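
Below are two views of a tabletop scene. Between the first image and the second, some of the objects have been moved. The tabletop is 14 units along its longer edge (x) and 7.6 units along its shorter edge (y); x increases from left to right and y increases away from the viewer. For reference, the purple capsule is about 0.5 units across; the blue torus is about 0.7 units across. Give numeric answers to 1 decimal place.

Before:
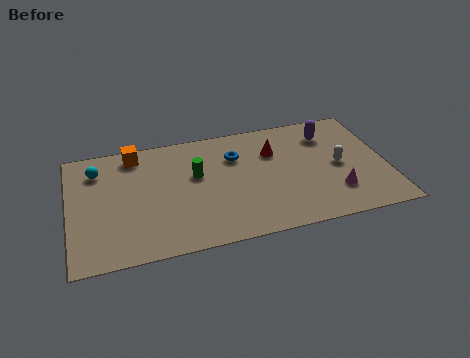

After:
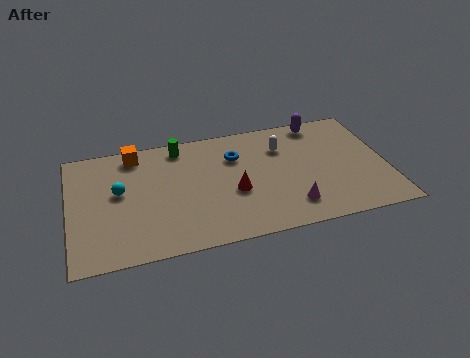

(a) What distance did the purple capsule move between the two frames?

0.9

The purple capsule moved from about (11.6, 5.9) to (11.3, 6.8), a distance of √(0.3² + 0.9²) ≈ 0.9.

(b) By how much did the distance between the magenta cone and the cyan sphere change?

-3.1

The distance was about 11.0 in the first image and 7.9 in the second, so they moved 3.1 units closer together.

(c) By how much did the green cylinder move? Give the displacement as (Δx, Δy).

(-0.6, 2.0)

The green cylinder was at about (5.6, 4.6) and moved to about (5.0, 6.6).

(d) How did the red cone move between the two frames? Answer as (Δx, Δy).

(-1.9, -2.2)

From the two frames, the red cone sits at roughly (9.1, 5.3) before and (7.2, 3.1) after.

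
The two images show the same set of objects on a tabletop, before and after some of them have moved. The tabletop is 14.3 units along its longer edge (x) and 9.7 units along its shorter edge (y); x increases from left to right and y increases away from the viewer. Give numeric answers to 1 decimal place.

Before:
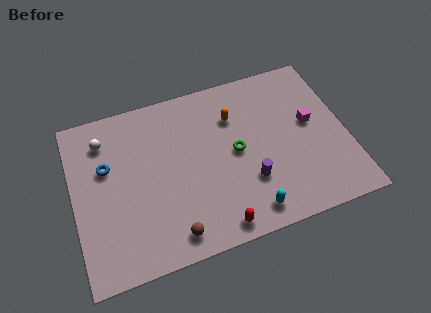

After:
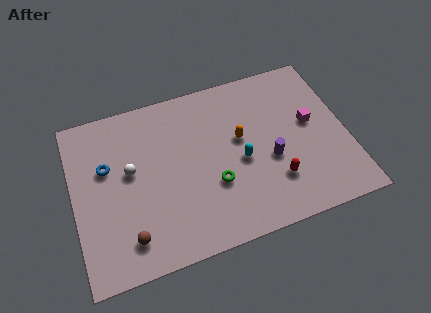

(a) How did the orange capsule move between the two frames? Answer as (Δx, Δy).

(0.2, -1.4)

The orange capsule started near (8.6, 7.0) and ended near (8.8, 5.6).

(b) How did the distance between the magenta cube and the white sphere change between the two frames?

-1.4

They were about 10.9 units apart before and 9.5 after — 1.4 units closer together.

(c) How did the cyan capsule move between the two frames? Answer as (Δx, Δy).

(-0.1, 3.0)

From the two frames, the cyan capsule sits at roughly (8.8, 1.3) before and (8.7, 4.3) after.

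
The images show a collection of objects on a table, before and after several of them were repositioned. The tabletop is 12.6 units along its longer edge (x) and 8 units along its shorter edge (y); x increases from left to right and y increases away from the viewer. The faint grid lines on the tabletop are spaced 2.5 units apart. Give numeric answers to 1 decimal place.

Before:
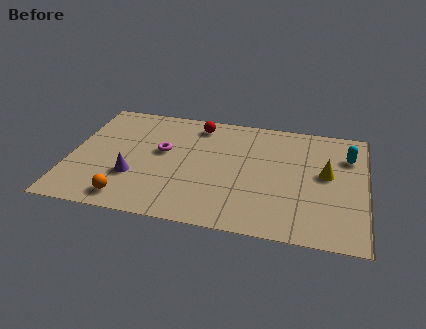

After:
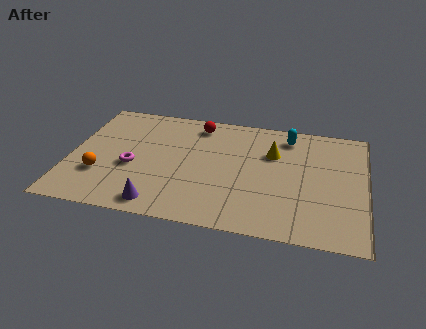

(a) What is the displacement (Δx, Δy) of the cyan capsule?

(-2.6, 0.9)

From the two frames, the cyan capsule sits at roughly (11.8, 5.8) before and (9.2, 6.7) after.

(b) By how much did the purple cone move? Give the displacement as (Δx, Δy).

(1.2, -1.6)

The purple cone started near (2.8, 2.6) and ended near (4.0, 1.0).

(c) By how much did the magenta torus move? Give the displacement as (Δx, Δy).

(-1.2, -1.3)

The magenta torus was at about (3.9, 4.6) and moved to about (2.7, 3.3).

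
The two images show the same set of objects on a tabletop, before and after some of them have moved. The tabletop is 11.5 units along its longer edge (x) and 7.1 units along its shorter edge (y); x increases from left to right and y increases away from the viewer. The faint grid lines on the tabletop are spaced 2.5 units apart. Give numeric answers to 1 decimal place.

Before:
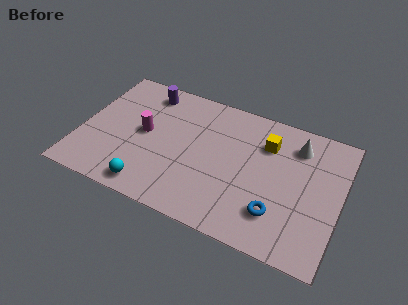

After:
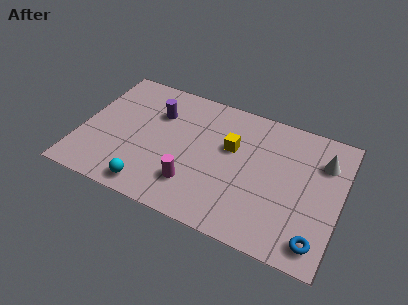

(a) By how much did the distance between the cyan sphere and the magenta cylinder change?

-0.9

The distance was about 2.9 in the first image and 2.0 in the second, so they moved 0.9 units closer together.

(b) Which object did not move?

the cyan sphere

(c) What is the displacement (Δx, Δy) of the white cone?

(1.2, -0.4)

The white cone was at about (9.4, 5.6) and moved to about (10.6, 5.2).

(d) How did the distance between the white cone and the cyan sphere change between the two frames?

+0.8

The distance was about 7.6 in the first image and 8.4 in the second, so they moved 0.8 units further apart.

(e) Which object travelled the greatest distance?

the magenta cylinder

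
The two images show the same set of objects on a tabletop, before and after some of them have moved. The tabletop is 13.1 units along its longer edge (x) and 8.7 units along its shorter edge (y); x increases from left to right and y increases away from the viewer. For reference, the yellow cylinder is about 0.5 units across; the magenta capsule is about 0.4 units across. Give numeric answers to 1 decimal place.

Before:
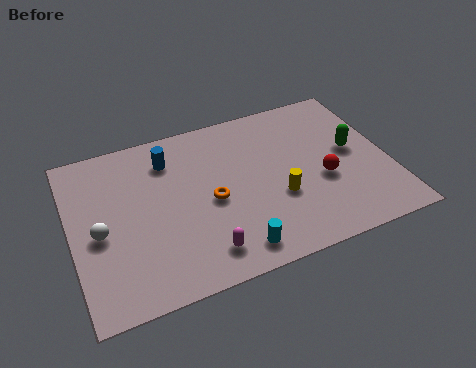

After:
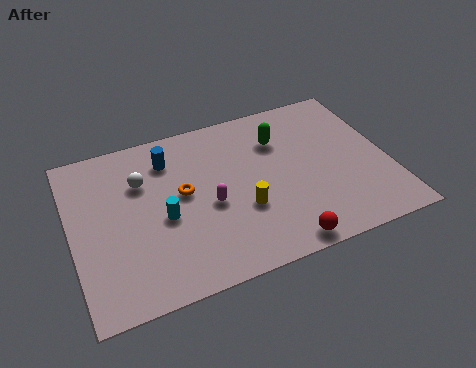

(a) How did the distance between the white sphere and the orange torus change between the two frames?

-2.6

They were about 4.6 units apart before and 2.0 after — 2.6 units closer together.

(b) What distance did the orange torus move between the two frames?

1.4

The orange torus moved from about (5.7, 4.0) to (4.6, 4.8), a distance of √(1.1² + 0.8²) ≈ 1.4.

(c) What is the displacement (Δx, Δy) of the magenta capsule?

(0.5, 2.3)

The magenta capsule was at about (5.1, 1.5) and moved to about (5.6, 3.8).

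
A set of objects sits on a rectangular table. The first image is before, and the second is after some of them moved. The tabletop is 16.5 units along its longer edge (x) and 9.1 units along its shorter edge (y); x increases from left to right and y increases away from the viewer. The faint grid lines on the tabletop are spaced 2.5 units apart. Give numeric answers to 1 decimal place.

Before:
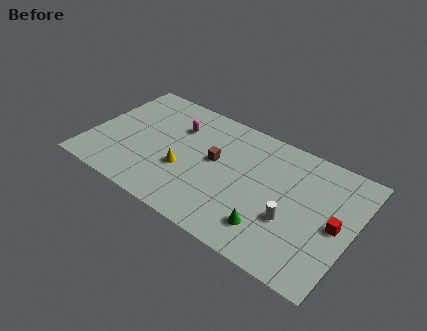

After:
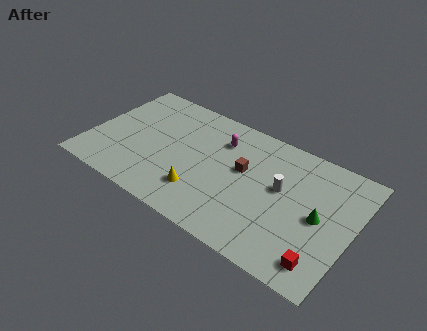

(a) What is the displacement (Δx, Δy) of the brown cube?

(1.8, 0.2)

From the two frames, the brown cube sits at roughly (7.8, 5.1) before and (9.6, 5.3) after.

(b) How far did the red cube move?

2.9

The red cube was near (15.5, 4.4) before and (15.1, 1.5) after, so it travelled √(0.4² + 2.9²) ≈ 2.9 units.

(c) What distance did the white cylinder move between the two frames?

2.1

The white cylinder moved from about (12.9, 3.3) to (12.0, 5.2), a distance of √(0.9² + 1.9²) ≈ 2.1.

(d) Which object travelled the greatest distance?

the green cone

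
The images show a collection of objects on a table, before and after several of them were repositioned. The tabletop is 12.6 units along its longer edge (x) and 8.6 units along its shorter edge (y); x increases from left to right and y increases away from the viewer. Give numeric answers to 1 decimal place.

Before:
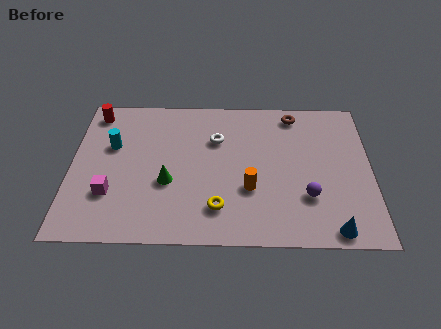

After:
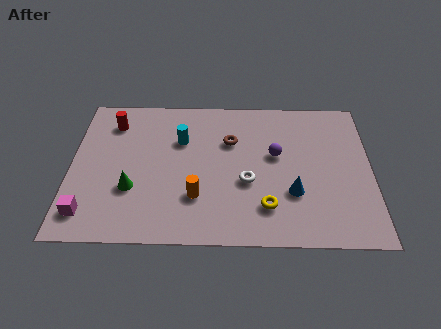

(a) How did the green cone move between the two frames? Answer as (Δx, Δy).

(-1.5, -0.4)

The green cone started near (4.1, 3.3) and ended near (2.6, 2.9).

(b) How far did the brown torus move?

3.2

From (9.4, 7.5) to (6.7, 5.8), the brown torus covered √(2.7² + 1.7²) ≈ 3.2 units.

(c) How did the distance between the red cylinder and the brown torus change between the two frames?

-3.4

Before: roughly 8.5 units apart; after: 5.1. That's 3.4 units closer together.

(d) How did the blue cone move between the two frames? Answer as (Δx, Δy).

(-1.6, 2.0)

The blue cone started near (10.9, 0.8) and ended near (9.3, 2.8).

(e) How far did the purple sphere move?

2.7

The purple sphere was near (9.9, 2.6) before and (8.6, 5.0) after, so it travelled √(1.3² + 2.4²) ≈ 2.7 units.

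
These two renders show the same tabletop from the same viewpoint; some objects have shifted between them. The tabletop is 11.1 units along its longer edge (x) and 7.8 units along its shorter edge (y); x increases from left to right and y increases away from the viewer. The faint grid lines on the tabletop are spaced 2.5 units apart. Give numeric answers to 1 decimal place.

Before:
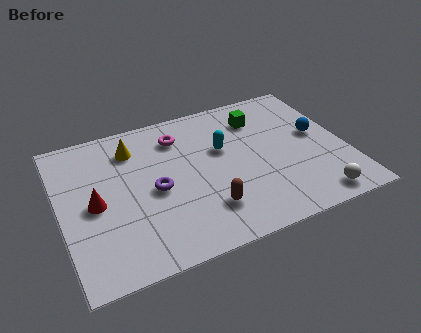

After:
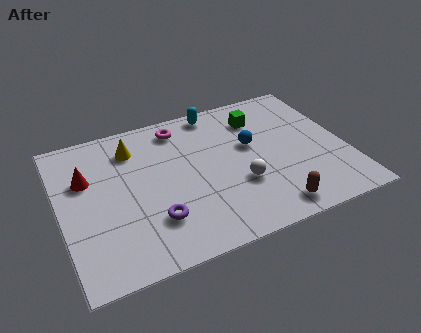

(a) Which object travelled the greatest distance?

the white sphere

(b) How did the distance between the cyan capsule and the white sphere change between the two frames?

-0.7

Before: roughly 5.0 units apart; after: 4.3. That's 0.7 units closer together.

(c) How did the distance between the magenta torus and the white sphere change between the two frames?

-2.7

They were about 7.0 units apart before and 4.3 after — 2.7 units closer together.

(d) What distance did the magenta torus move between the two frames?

0.5

The magenta torus was near (4.8, 6.1) before and (4.9, 6.6) after, so it travelled √(0.1² + 0.5²) ≈ 0.5 units.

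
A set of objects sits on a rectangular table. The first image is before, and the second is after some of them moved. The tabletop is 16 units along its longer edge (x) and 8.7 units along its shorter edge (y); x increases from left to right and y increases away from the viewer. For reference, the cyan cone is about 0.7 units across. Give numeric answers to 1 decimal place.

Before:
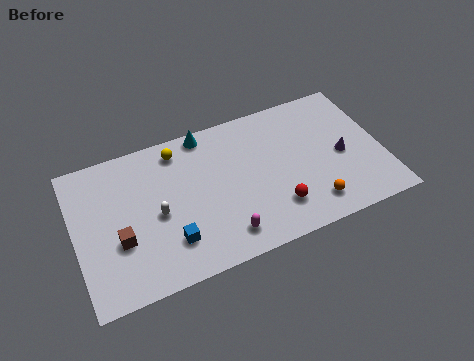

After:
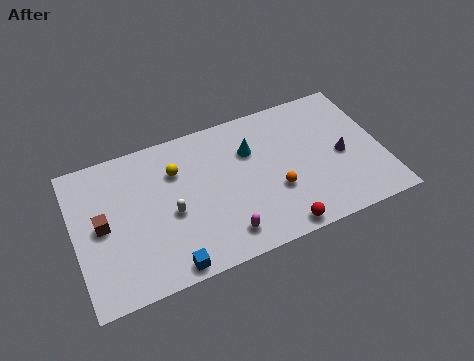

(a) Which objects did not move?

the magenta capsule and the purple cone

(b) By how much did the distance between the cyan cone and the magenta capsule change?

-1.5

They were about 6.4 units apart before and 4.9 after — 1.5 units closer together.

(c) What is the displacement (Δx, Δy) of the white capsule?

(0.7, -0.2)

From the two frames, the white capsule sits at roughly (4.2, 4.0) before and (4.9, 3.8) after.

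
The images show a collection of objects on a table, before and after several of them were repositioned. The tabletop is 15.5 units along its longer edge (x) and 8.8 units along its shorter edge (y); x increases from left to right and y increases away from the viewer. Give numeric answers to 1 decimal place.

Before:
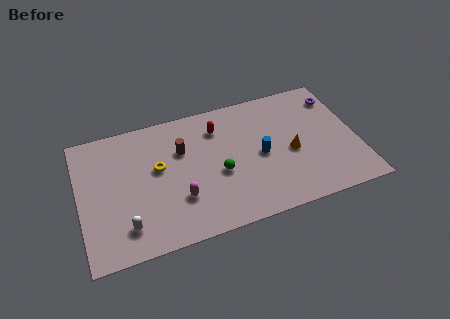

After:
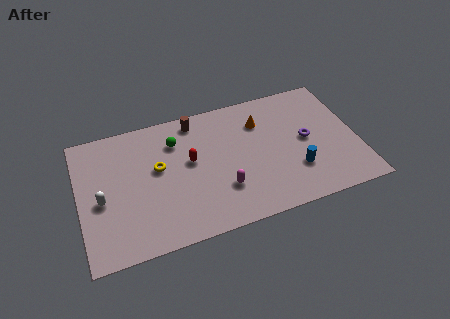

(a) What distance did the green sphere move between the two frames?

3.6

The green sphere was near (7.7, 3.7) before and (5.5, 6.6) after, so it travelled √(2.2² + 2.9²) ≈ 3.6 units.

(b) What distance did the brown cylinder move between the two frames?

2.0

The brown cylinder moved from about (5.8, 5.9) to (6.7, 7.7), a distance of √(0.9² + 1.8²) ≈ 2.0.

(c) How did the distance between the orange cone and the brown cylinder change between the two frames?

-2.5

They were about 6.3 units apart before and 3.8 after — 2.5 units closer together.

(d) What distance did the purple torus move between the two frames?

3.2

From (14.7, 7.0) to (12.7, 4.5), the purple torus covered √(2.0² + 2.5²) ≈ 3.2 units.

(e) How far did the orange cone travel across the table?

3.0

The orange cone was near (11.8, 3.9) before and (10.3, 6.5) after, so it travelled √(1.5² + 2.6²) ≈ 3.0 units.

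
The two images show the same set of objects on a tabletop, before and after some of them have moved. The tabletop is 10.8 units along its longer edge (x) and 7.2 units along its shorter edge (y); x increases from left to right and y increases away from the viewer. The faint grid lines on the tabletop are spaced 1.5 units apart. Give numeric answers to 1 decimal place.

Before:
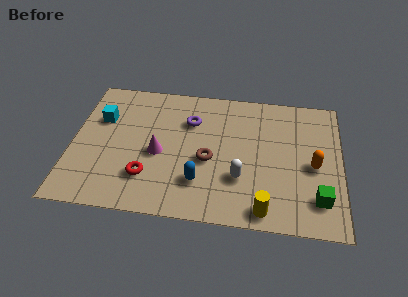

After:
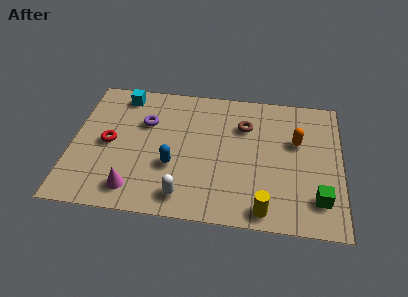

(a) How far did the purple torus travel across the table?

1.8

The purple torus moved from about (4.7, 5.1) to (2.9, 4.8), a distance of √(1.8² + 0.3²) ≈ 1.8.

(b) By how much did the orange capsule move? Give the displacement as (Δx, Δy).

(-0.7, 1.2)

From the two frames, the orange capsule sits at roughly (9.7, 3.3) before and (9.0, 4.5) after.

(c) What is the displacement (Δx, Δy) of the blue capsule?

(-1.1, 0.7)

The blue capsule started near (5.2, 1.9) and ended near (4.1, 2.6).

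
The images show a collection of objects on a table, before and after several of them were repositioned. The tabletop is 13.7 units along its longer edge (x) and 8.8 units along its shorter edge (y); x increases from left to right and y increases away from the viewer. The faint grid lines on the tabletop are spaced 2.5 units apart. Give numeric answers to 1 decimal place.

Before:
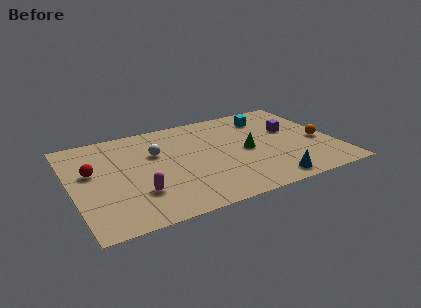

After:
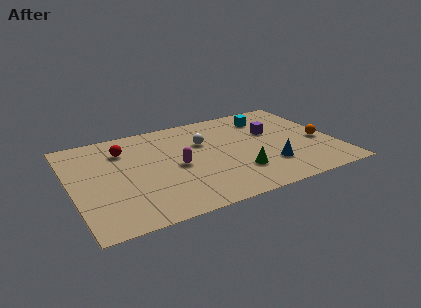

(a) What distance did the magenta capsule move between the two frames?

2.7

The magenta capsule was near (3.2, 2.5) before and (5.4, 4.1) after, so it travelled √(2.2² + 1.6²) ≈ 2.7 units.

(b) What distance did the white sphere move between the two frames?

2.5

The white sphere was near (4.5, 5.7) before and (7.0, 5.8) after, so it travelled √(2.5² + 0.1²) ≈ 2.5 units.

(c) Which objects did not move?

the orange sphere and the cyan cube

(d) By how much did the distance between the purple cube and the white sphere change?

-3.5

The distance was about 7.1 in the first image and 3.6 in the second, so they moved 3.5 units closer together.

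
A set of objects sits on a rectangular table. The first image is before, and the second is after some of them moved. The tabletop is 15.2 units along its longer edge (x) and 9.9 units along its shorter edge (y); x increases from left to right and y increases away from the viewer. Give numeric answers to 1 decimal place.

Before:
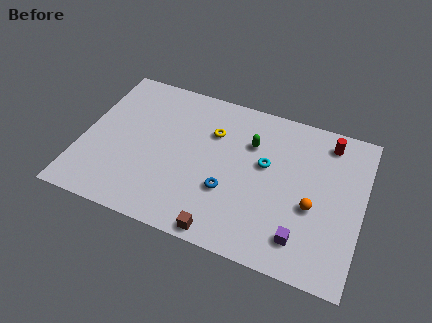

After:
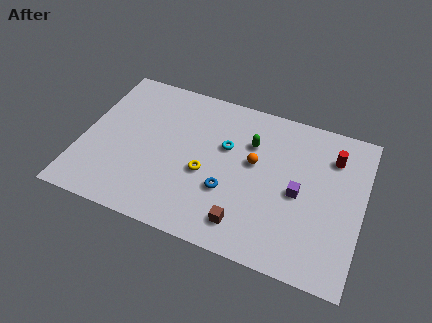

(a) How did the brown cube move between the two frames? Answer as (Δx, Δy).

(1.1, 0.9)

The brown cube was at about (8.1, 0.8) and moved to about (9.2, 1.7).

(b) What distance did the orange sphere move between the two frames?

3.7

The orange sphere was near (12.6, 4.0) before and (9.3, 5.7) after, so it travelled √(3.3² + 1.7²) ≈ 3.7 units.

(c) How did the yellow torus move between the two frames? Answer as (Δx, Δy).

(-0.1, -2.8)

The yellow torus started near (6.9, 6.9) and ended near (6.8, 4.1).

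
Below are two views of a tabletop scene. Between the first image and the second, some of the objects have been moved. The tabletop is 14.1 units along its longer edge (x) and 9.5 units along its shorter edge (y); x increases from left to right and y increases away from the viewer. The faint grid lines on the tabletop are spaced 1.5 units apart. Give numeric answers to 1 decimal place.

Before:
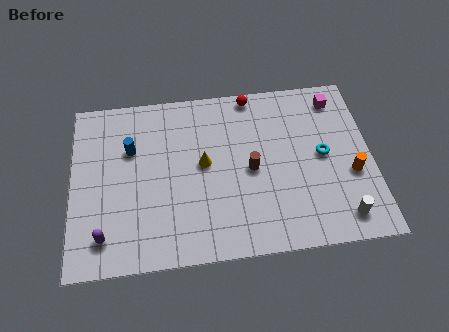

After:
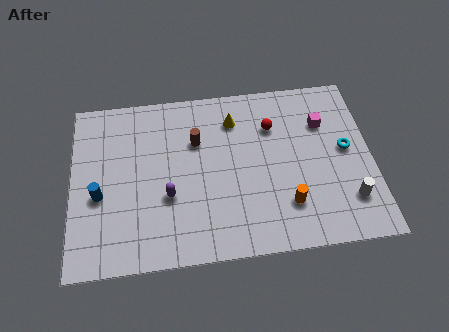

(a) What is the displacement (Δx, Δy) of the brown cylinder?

(-2.5, 1.9)

The brown cylinder was at about (8.4, 4.5) and moved to about (5.9, 6.4).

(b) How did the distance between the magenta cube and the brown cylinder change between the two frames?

+0.5

They were about 5.5 units apart before and 6.0 after — 0.5 units further apart.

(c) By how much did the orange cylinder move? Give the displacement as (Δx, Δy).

(-3.1, -1.3)

The orange cylinder started near (13.1, 3.7) and ended near (10.0, 2.4).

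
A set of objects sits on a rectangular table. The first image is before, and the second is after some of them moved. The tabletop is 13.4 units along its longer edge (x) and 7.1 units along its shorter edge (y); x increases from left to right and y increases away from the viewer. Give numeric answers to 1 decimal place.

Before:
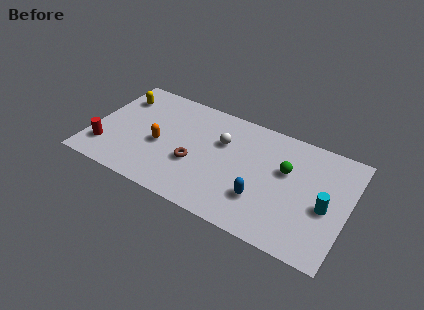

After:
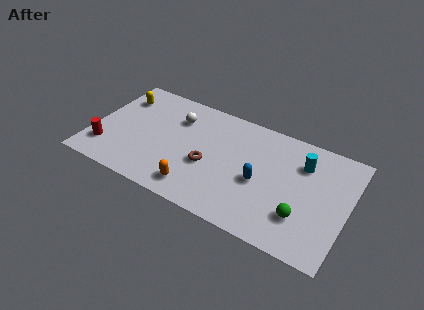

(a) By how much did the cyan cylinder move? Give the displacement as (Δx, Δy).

(-1.4, 2.1)

The cyan cylinder was at about (12.3, 3.1) and moved to about (10.9, 5.2).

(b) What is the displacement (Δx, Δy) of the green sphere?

(1.1, -2.4)

The green sphere was at about (10.1, 4.4) and moved to about (11.2, 2.0).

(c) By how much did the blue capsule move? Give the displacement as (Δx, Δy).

(-0.2, 1.0)

The blue capsule was at about (9.1, 2.1) and moved to about (8.9, 3.1).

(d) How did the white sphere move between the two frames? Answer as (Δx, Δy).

(-2.5, 0.5)

The white sphere was at about (6.7, 4.7) and moved to about (4.2, 5.2).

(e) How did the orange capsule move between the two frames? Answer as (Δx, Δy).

(2.2, -1.9)

From the two frames, the orange capsule sits at roughly (3.6, 3.1) before and (5.8, 1.2) after.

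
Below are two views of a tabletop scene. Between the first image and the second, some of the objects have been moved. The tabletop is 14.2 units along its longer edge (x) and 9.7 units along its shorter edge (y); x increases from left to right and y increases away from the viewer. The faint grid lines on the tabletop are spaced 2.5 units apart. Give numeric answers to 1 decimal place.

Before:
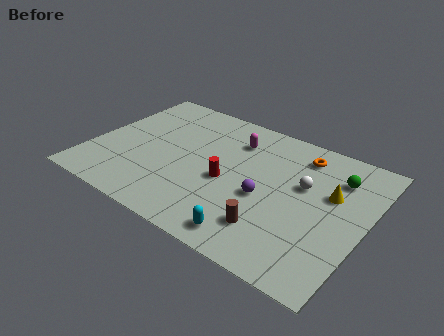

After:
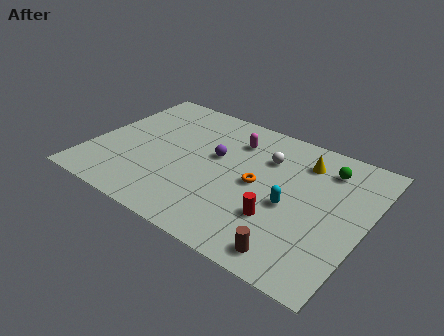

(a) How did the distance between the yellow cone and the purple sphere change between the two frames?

+1.1

They were about 3.6 units apart before and 4.7 after — 1.1 units further apart.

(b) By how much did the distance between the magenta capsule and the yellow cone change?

-1.9

The distance was about 5.5 in the first image and 3.6 in the second, so they moved 1.9 units closer together.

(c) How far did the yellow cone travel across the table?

2.3

From (12.3, 6.0) to (10.6, 7.6), the yellow cone covered √(1.7² + 1.6²) ≈ 2.3 units.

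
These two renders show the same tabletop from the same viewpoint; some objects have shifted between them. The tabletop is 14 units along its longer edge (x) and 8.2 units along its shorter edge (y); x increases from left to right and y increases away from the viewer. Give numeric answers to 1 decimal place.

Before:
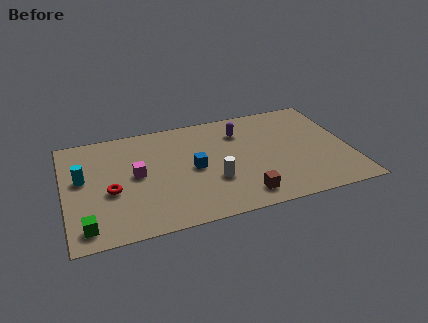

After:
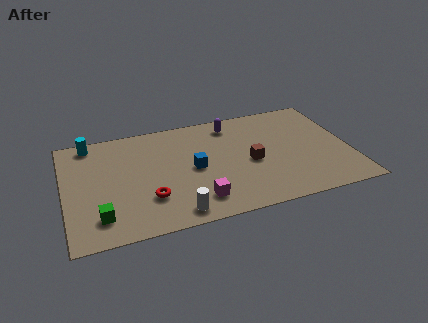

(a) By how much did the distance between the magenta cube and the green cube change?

+0.7

Before: roughly 4.0 units apart; after: 4.7. That's 0.7 units further apart.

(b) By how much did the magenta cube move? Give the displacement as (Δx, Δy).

(2.8, -2.7)

The magenta cube was at about (3.5, 4.3) and moved to about (6.3, 1.6).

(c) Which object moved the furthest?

the magenta cube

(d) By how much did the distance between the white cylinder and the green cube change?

-2.8

Before: roughly 6.5 units apart; after: 3.7. That's 2.8 units closer together.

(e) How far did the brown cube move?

2.5

From (8.5, 1.3) to (9.1, 3.7), the brown cube covered √(0.6² + 2.4²) ≈ 2.5 units.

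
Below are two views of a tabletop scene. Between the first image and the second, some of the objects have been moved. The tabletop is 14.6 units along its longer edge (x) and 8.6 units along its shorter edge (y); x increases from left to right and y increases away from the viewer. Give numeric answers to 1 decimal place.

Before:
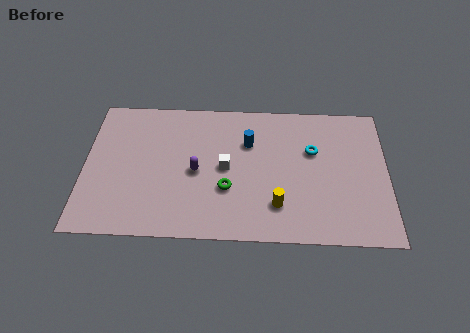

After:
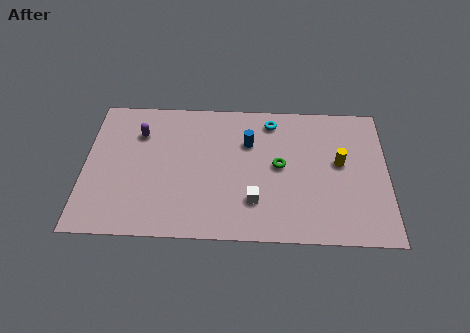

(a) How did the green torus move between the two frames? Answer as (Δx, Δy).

(2.5, 1.5)

The green torus started near (6.9, 3.0) and ended near (9.4, 4.5).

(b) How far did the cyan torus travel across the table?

2.7

From (11.0, 5.5) to (9.0, 7.3), the cyan torus covered √(2.0² + 1.8²) ≈ 2.7 units.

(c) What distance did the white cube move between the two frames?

2.4

The white cube moved from about (6.8, 4.3) to (8.2, 2.3), a distance of √(1.4² + 2.0²) ≈ 2.4.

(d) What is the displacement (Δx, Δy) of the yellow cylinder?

(3.0, 2.7)

The yellow cylinder was at about (9.3, 2.1) and moved to about (12.3, 4.8).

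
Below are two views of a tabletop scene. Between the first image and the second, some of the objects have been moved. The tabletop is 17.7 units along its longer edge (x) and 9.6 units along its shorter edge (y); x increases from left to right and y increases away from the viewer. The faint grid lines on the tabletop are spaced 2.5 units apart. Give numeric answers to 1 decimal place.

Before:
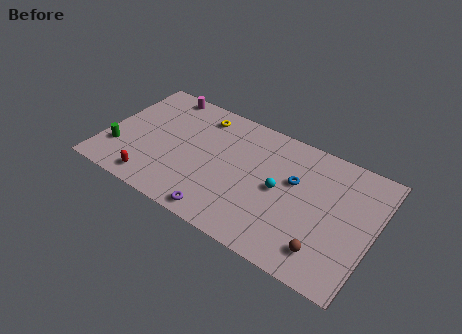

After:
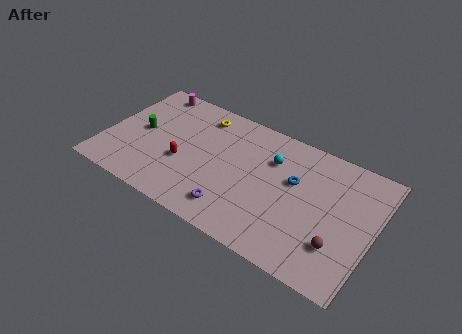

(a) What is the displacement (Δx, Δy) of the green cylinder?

(1.1, 2.2)

The green cylinder was at about (1.1, 2.7) and moved to about (2.2, 4.9).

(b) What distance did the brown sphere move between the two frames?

1.1

The brown sphere was near (15.0, 1.9) before and (15.7, 2.7) after, so it travelled √(0.7² + 0.8²) ≈ 1.1 units.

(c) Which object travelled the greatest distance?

the red capsule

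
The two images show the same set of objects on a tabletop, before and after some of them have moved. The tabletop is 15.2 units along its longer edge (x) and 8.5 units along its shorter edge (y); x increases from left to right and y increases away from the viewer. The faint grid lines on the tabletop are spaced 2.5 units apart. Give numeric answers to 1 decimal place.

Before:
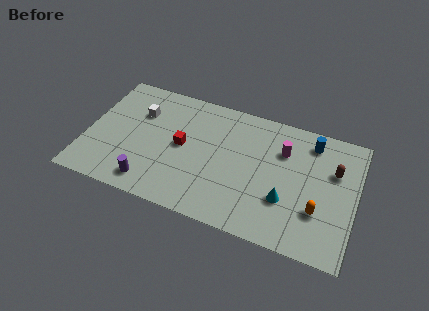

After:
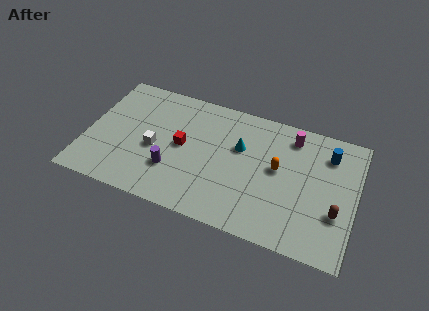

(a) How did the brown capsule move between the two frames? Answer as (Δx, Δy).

(0.3, -2.7)

From the two frames, the brown capsule sits at roughly (13.9, 5.6) before and (14.2, 2.9) after.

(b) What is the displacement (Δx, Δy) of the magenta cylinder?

(0.4, 1.1)

The magenta cylinder was at about (11.0, 6.0) and moved to about (11.4, 7.1).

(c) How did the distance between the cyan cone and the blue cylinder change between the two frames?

+0.6

They were about 4.4 units apart before and 5.0 after — 0.6 units further apart.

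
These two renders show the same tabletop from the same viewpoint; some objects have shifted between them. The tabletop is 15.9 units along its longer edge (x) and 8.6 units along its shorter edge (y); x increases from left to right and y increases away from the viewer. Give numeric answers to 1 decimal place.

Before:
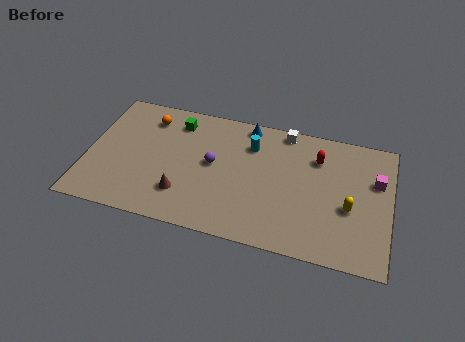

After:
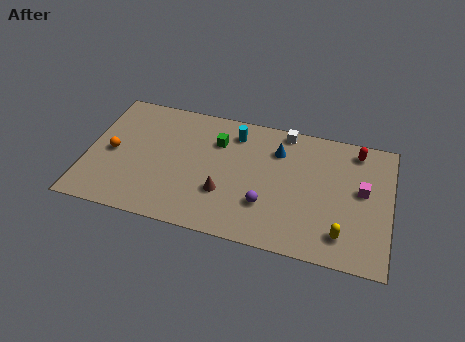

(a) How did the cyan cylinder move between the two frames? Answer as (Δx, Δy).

(-0.9, 0.6)

The cyan cylinder started near (8.5, 6.4) and ended near (7.6, 7.0).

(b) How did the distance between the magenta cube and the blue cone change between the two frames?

-2.4

They were about 7.2 units apart before and 4.8 after — 2.4 units closer together.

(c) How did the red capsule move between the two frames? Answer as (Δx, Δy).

(2.0, 1.0)

The red capsule was at about (12.0, 6.4) and moved to about (14.0, 7.4).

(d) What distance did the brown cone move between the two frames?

2.2

The brown cone was near (5.2, 2.2) before and (7.3, 2.8) after, so it travelled √(2.1² + 0.6²) ≈ 2.2 units.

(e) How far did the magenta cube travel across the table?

1.1

The magenta cube was near (15.1, 5.6) before and (14.4, 4.8) after, so it travelled √(0.7² + 0.8²) ≈ 1.1 units.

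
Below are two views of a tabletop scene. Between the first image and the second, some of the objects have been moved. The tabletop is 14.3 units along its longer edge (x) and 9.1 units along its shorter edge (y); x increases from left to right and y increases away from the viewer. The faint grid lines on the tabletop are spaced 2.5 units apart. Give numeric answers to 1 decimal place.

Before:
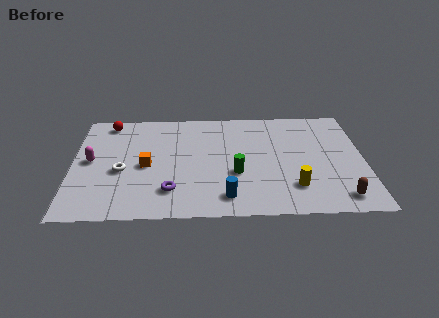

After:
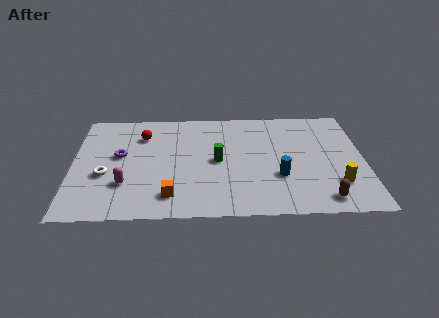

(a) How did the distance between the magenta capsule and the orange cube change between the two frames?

-0.3

Before: roughly 2.7 units apart; after: 2.4. That's 0.3 units closer together.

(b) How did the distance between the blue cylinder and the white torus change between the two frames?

+2.9

The distance was about 5.6 in the first image and 8.5 in the second, so they moved 2.9 units further apart.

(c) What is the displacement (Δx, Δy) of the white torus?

(-0.8, -0.3)

From the two frames, the white torus sits at roughly (2.4, 3.8) before and (1.6, 3.5) after.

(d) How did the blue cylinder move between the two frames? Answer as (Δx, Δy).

(2.6, 1.6)

The blue cylinder was at about (7.5, 1.5) and moved to about (10.1, 3.1).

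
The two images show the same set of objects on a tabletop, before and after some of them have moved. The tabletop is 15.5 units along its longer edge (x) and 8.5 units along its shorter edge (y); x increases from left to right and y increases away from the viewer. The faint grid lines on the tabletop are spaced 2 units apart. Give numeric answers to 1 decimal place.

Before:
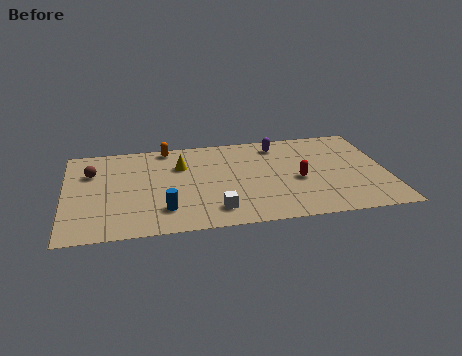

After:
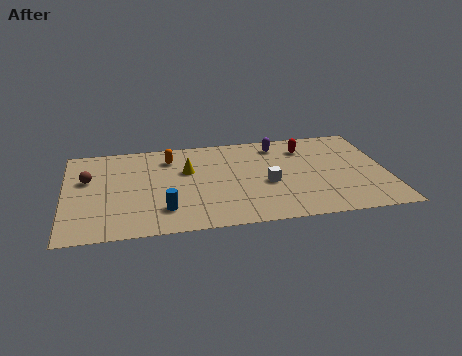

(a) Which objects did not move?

the blue cylinder and the purple capsule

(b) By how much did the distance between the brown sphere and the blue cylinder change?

-0.3

Before: roughly 5.2 units apart; after: 4.9. That's 0.3 units closer together.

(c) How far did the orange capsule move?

1.0

The orange capsule was near (5.0, 7.7) before and (5.1, 6.7) after, so it travelled √(0.1² + 1.0²) ≈ 1.0 units.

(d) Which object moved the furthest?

the white cube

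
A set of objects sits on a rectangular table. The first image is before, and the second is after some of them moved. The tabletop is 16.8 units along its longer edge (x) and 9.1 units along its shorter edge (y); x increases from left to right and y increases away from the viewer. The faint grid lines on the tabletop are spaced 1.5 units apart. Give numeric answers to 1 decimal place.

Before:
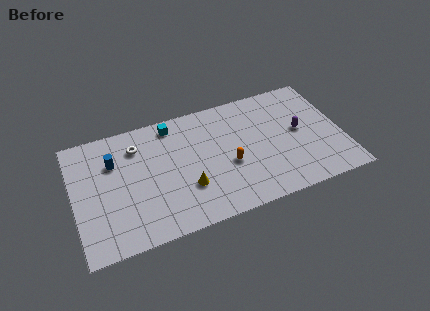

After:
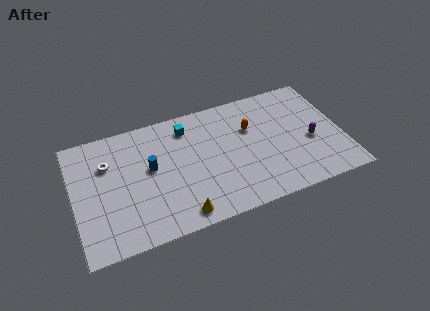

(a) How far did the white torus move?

2.0

The white torus was near (4.1, 7.0) before and (2.2, 6.3) after, so it travelled √(1.9² + 0.7²) ≈ 2.0 units.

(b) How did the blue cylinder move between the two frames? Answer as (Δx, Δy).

(2.2, -1.2)

The blue cylinder started near (2.6, 6.3) and ended near (4.8, 5.1).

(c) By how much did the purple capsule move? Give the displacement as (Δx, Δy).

(0.6, -1.0)

The purple capsule started near (14.2, 4.8) and ended near (14.8, 3.8).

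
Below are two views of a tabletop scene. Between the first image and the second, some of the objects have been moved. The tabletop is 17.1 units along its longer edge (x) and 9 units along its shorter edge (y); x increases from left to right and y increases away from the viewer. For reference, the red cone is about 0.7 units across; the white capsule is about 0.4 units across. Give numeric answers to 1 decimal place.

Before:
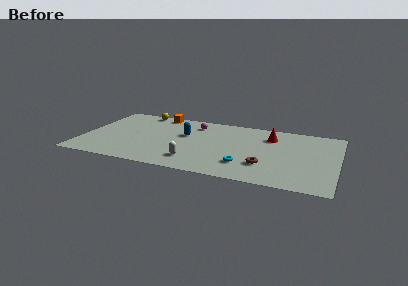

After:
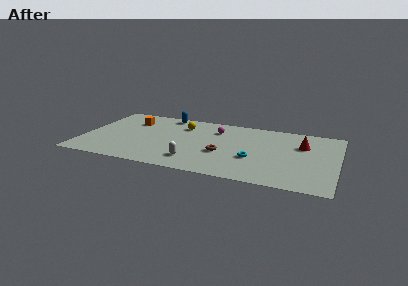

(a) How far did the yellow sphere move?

3.4

The yellow sphere moved from about (3.4, 8.2) to (6.5, 6.8), a distance of √(3.1² + 1.4²) ≈ 3.4.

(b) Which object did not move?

the white capsule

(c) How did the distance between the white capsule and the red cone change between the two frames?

+1.3

They were about 6.9 units apart before and 8.2 after — 1.3 units further apart.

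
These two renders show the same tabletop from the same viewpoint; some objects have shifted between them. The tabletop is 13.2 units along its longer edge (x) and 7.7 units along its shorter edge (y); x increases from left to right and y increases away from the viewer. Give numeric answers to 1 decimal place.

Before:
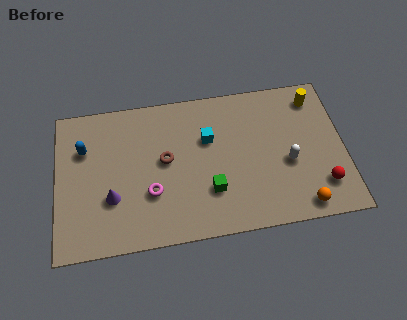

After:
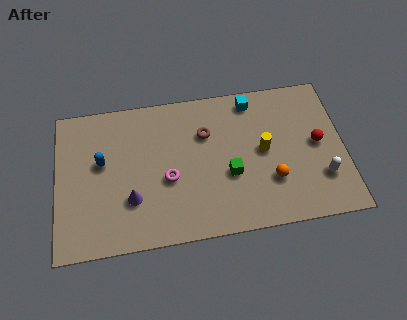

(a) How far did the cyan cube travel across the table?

2.7

From (7.0, 5.0) to (9.1, 6.7), the cyan cube covered √(2.1² + 1.7²) ≈ 2.7 units.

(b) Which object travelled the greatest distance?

the yellow cylinder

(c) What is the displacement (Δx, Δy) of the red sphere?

(-0.1, 2.2)

The red sphere started near (12.1, 1.8) and ended near (12.0, 4.0).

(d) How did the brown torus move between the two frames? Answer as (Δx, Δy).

(1.9, 1.1)

The brown torus was at about (5.0, 4.2) and moved to about (6.9, 5.3).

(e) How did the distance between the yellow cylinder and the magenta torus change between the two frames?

-4.1

The distance was about 8.6 in the first image and 4.5 in the second, so they moved 4.1 units closer together.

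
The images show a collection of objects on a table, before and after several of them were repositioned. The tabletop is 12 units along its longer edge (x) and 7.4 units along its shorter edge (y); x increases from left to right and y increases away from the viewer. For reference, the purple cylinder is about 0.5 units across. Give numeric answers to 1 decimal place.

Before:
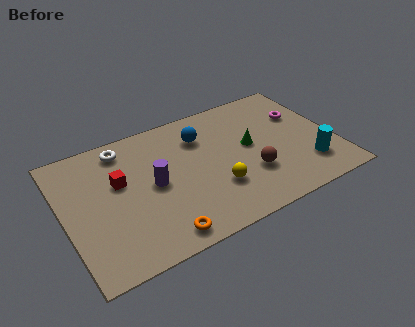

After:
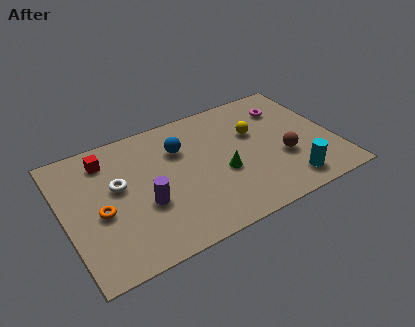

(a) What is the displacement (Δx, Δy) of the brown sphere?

(1.5, 0.3)

The brown sphere started near (8.1, 2.4) and ended near (9.6, 2.7).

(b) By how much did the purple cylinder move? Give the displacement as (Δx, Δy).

(-0.5, -0.9)

The purple cylinder was at about (3.9, 3.7) and moved to about (3.4, 2.8).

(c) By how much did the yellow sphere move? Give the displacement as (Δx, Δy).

(2.1, 2.4)

From the two frames, the yellow sphere sits at roughly (6.5, 2.3) before and (8.6, 4.7) after.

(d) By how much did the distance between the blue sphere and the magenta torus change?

+0.4

Before: roughly 4.5 units apart; after: 4.9. That's 0.4 units further apart.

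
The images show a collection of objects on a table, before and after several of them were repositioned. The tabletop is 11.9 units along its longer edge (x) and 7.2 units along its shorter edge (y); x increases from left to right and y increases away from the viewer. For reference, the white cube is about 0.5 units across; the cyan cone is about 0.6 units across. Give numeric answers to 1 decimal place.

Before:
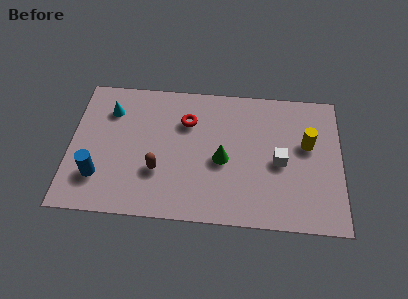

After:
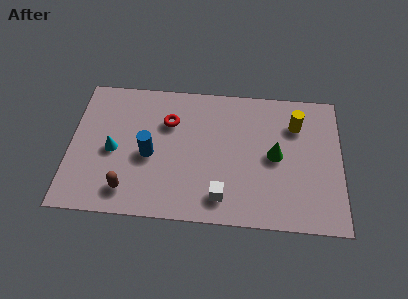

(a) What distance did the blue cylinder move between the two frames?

2.6

The blue cylinder was near (1.3, 1.9) before and (3.5, 3.2) after, so it travelled √(2.2² + 1.3²) ≈ 2.6 units.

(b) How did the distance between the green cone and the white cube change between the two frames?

+0.8

Before: roughly 2.5 units apart; after: 3.3. That's 0.8 units further apart.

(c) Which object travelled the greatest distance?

the white cube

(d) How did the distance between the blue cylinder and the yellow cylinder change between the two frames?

-2.7

The distance was about 9.4 in the first image and 6.7 in the second, so they moved 2.7 units closer together.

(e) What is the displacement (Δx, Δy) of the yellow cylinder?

(-0.5, 1.0)

The yellow cylinder started near (10.4, 4.3) and ended near (9.9, 5.3).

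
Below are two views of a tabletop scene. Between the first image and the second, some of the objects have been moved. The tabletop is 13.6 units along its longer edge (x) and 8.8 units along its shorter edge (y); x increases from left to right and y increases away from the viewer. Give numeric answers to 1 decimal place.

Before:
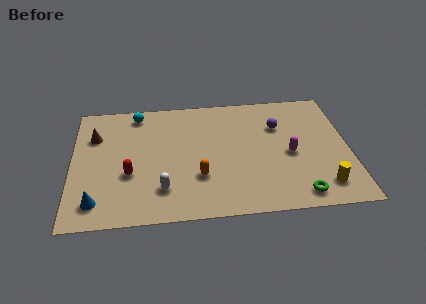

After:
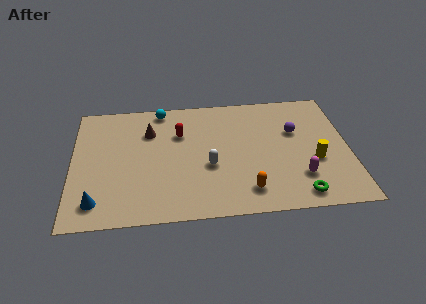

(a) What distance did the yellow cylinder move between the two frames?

1.8

From (12.2, 1.6) to (11.9, 3.4), the yellow cylinder covered √(0.3² + 1.8²) ≈ 1.8 units.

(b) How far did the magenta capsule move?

1.7

The magenta capsule was near (10.7, 4.0) before and (11.1, 2.3) after, so it travelled √(0.4² + 1.7²) ≈ 1.7 units.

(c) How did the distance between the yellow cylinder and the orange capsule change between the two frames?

-2.3

Before: roughly 6.1 units apart; after: 3.8. That's 2.3 units closer together.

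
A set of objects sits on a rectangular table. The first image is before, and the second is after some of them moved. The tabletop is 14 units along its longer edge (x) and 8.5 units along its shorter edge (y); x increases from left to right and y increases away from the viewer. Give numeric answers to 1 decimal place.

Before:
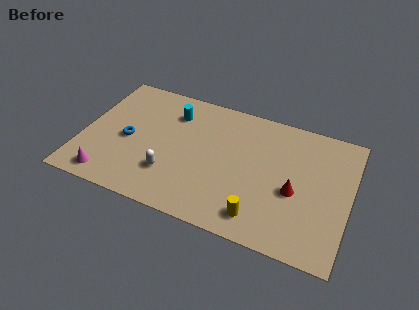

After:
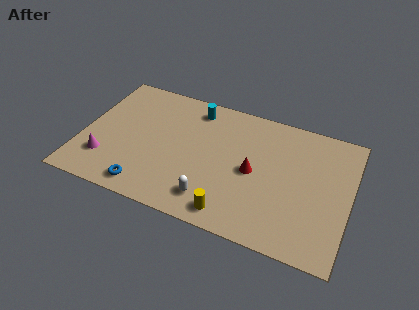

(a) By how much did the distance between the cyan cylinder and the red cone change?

-2.7

Before: roughly 7.3 units apart; after: 4.6. That's 2.7 units closer together.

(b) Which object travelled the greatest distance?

the blue torus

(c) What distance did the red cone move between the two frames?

2.3

The red cone moved from about (11.2, 3.6) to (9.0, 4.1), a distance of √(2.2² + 0.5²) ≈ 2.3.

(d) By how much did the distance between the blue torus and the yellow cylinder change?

-3.1

They were about 7.6 units apart before and 4.5 after — 3.1 units closer together.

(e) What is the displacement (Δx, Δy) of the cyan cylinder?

(1.1, 0.7)

The cyan cylinder was at about (4.5, 6.5) and moved to about (5.6, 7.2).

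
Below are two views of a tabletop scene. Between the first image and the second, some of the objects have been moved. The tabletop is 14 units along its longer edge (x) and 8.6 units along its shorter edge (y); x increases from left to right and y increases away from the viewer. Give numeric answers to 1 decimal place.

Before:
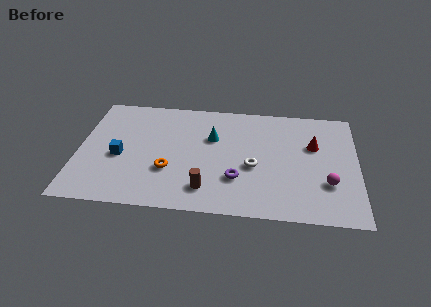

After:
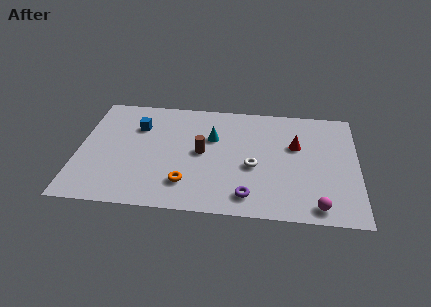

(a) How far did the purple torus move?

1.3

From (8.0, 2.6) to (8.6, 1.4), the purple torus covered √(0.6² + 1.2²) ≈ 1.3 units.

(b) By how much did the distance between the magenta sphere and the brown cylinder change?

+0.6

Before: roughly 6.1 units apart; after: 6.7. That's 0.6 units further apart.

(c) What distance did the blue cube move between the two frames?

2.5

From (2.1, 3.7) to (2.9, 6.1), the blue cube covered √(0.8² + 2.4²) ≈ 2.5 units.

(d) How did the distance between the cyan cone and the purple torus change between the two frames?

+1.3

Before: roughly 3.3 units apart; after: 4.6. That's 1.3 units further apart.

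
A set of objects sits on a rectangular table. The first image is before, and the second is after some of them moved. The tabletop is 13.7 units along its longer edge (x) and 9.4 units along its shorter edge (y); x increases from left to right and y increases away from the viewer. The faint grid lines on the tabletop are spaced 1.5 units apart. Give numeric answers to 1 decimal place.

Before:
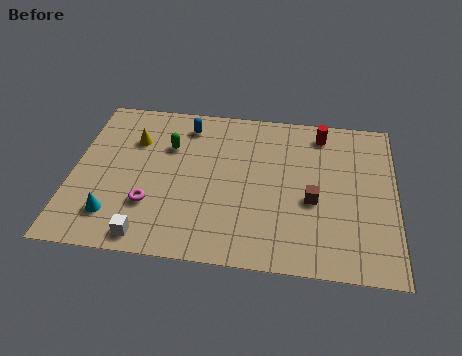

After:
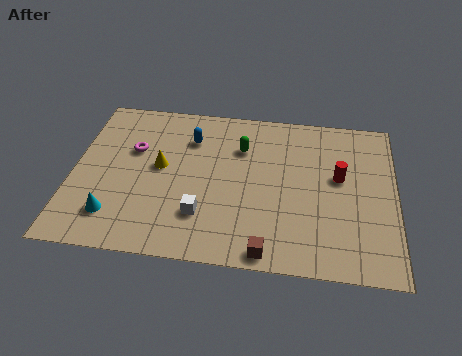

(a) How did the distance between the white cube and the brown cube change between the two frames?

-4.1

They were about 7.4 units apart before and 3.3 after — 4.1 units closer together.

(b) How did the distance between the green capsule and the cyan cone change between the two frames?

+2.1

They were about 4.9 units apart before and 7.0 after — 2.1 units further apart.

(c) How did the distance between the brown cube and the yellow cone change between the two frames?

-1.8

The distance was about 8.2 in the first image and 6.4 in the second, so they moved 1.8 units closer together.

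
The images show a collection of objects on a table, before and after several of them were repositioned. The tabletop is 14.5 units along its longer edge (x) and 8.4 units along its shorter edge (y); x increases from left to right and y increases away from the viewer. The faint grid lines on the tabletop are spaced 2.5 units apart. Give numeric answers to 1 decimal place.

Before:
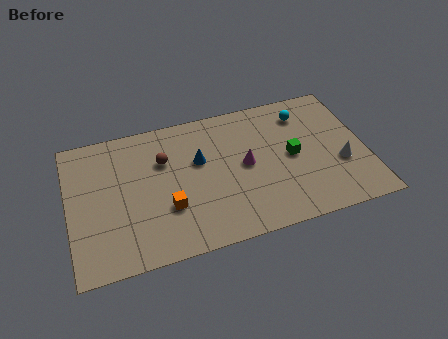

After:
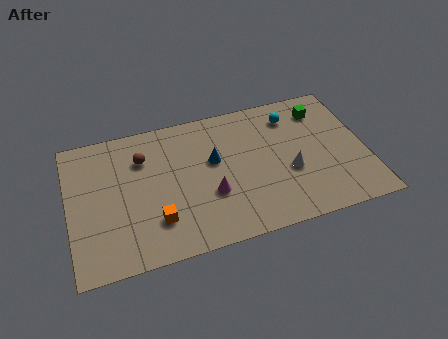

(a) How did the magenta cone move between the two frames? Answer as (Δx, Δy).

(-1.8, -1.3)

From the two frames, the magenta cone sits at roughly (8.6, 4.3) before and (6.8, 3.0) after.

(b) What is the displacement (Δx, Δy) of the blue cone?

(0.7, -0.2)

The blue cone was at about (6.4, 5.2) and moved to about (7.1, 5.0).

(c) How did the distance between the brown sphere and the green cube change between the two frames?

+2.5

The distance was about 6.4 in the first image and 8.9 in the second, so they moved 2.5 units further apart.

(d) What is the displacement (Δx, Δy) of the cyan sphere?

(-0.6, 0.0)

The cyan sphere started near (11.7, 6.7) and ended near (11.1, 6.7).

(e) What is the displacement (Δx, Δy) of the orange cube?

(-0.6, -0.6)

The orange cube started near (4.7, 2.8) and ended near (4.1, 2.2).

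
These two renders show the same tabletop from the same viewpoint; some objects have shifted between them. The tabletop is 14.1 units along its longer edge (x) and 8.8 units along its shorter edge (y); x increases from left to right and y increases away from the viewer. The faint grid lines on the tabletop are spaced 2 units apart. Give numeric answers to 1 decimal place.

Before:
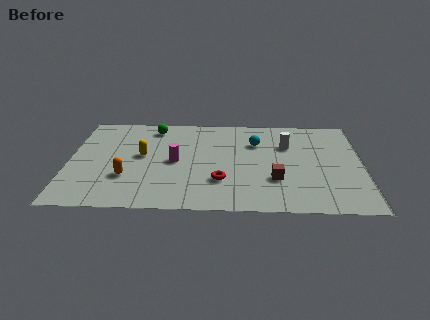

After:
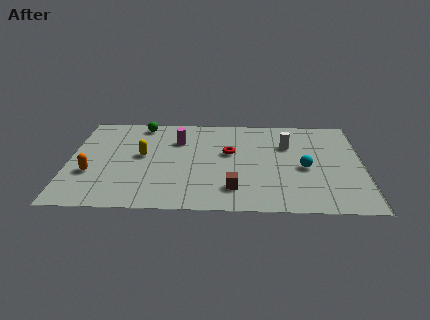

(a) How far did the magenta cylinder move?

2.0

The magenta cylinder moved from about (5.1, 4.3) to (5.2, 6.3), a distance of √(0.1² + 2.0²) ≈ 2.0.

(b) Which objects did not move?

the white cylinder and the yellow capsule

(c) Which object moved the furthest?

the cyan sphere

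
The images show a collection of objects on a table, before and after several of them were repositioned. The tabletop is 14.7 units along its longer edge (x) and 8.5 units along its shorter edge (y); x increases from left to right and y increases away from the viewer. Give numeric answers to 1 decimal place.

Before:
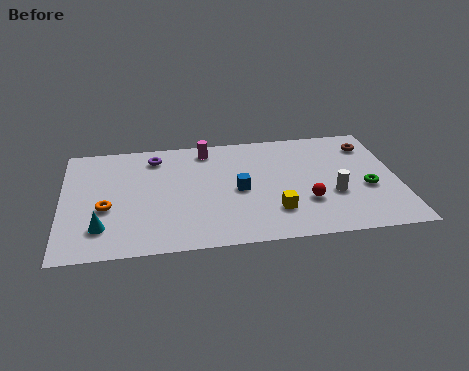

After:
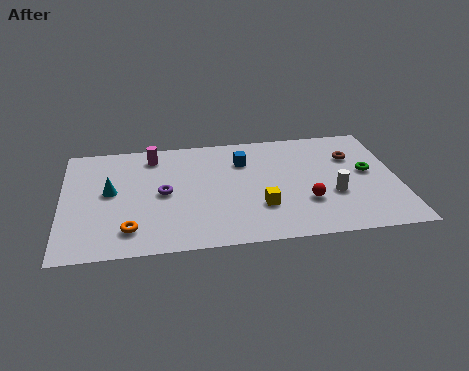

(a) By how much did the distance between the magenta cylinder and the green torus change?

+1.8

Before: roughly 7.9 units apart; after: 9.7. That's 1.8 units further apart.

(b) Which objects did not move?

the white cylinder and the red sphere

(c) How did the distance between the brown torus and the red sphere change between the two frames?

-1.1

They were about 5.0 units apart before and 3.9 after — 1.1 units closer together.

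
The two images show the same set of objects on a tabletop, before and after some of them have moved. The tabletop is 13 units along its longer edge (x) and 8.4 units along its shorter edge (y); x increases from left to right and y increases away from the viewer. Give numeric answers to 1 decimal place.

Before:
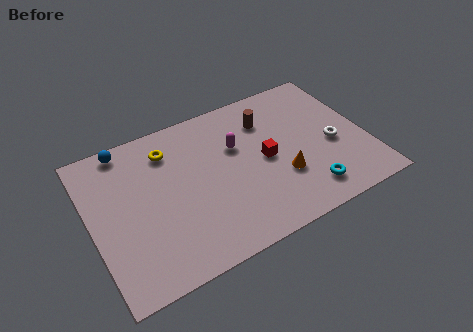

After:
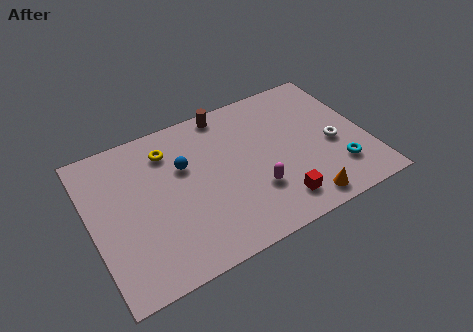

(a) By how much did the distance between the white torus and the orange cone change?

+0.5

They were about 2.7 units apart before and 3.2 after — 0.5 units further apart.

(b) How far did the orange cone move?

1.9

The orange cone moved from about (8.8, 2.8) to (9.5, 1.0), a distance of √(0.7² + 1.8²) ≈ 1.9.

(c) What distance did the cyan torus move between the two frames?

1.7

From (9.8, 1.5) to (11.4, 2.1), the cyan torus covered √(1.6² + 0.6²) ≈ 1.7 units.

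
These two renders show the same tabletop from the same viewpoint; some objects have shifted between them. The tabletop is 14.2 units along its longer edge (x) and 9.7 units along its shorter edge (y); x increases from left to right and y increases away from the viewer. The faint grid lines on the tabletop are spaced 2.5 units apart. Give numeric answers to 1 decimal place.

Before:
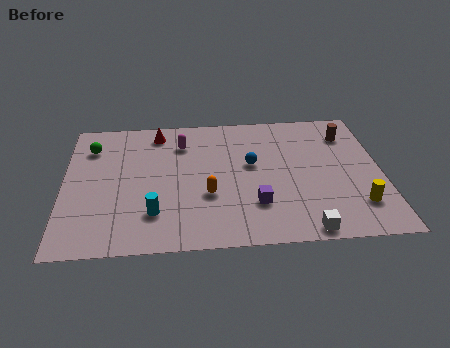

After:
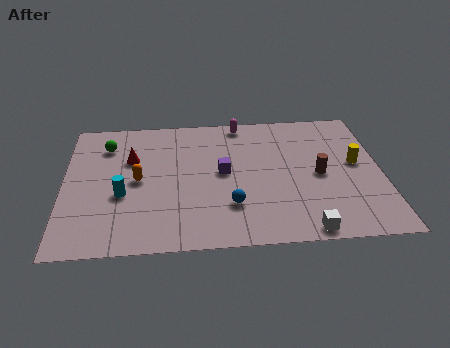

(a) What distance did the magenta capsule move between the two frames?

3.0

From (5.3, 7.4) to (8.0, 8.8), the magenta capsule covered √(2.7² + 1.4²) ≈ 3.0 units.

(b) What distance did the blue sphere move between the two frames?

3.1

From (8.4, 5.6) to (7.4, 2.7), the blue sphere covered √(1.0² + 2.9²) ≈ 3.1 units.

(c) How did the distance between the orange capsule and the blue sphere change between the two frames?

+1.7

They were about 2.9 units apart before and 4.6 after — 1.7 units further apart.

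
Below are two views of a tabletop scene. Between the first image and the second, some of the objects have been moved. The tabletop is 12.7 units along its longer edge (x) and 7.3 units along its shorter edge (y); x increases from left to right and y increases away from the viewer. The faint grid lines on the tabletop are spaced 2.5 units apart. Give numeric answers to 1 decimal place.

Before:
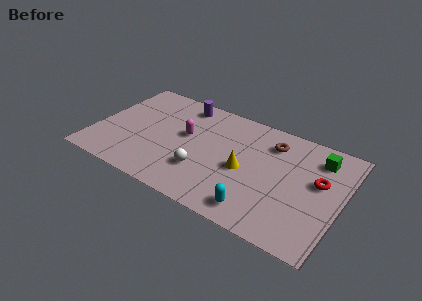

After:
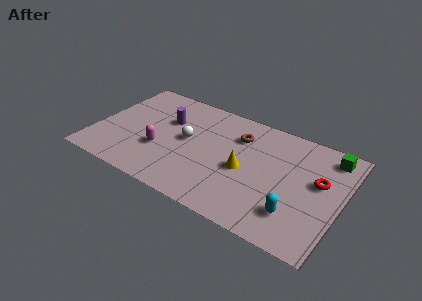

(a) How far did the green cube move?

0.6

From (11.3, 5.8) to (11.8, 6.2), the green cube covered √(0.5² + 0.4²) ≈ 0.6 units.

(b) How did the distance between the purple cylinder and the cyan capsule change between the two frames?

+0.7

The distance was about 7.0 in the first image and 7.7 in the second, so they moved 0.7 units further apart.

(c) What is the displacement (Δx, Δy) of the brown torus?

(-1.7, -0.3)

The brown torus started near (8.9, 5.7) and ended near (7.2, 5.4).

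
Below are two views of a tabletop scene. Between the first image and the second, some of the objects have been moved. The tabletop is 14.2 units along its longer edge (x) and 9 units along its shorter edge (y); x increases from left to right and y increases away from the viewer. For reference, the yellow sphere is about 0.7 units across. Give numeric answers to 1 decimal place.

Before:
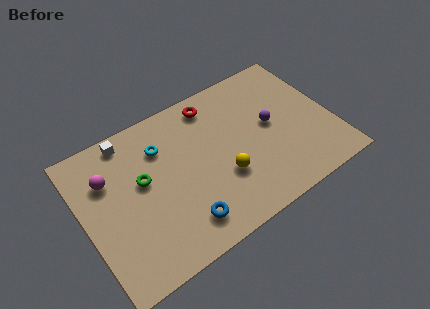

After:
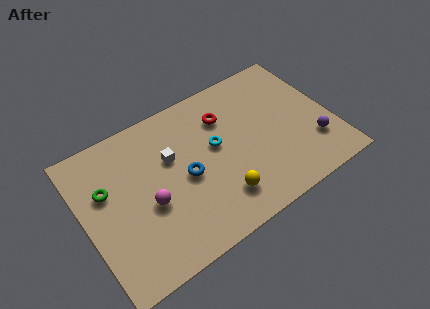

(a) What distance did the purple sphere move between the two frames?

3.1

From (10.8, 4.8) to (12.9, 2.5), the purple sphere covered √(2.1² + 2.3²) ≈ 3.1 units.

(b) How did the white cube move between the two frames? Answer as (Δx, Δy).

(2.1, -2.3)

The white cube started near (3.0, 8.0) and ended near (5.1, 5.7).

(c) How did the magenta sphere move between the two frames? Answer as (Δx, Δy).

(1.9, -2.6)

The magenta sphere started near (1.6, 6.3) and ended near (3.5, 3.7).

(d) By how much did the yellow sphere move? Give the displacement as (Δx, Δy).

(-0.4, -1.1)

The yellow sphere was at about (7.7, 3.1) and moved to about (7.3, 2.0).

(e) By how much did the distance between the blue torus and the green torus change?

+0.7

The distance was about 3.9 in the first image and 4.6 in the second, so they moved 0.7 units further apart.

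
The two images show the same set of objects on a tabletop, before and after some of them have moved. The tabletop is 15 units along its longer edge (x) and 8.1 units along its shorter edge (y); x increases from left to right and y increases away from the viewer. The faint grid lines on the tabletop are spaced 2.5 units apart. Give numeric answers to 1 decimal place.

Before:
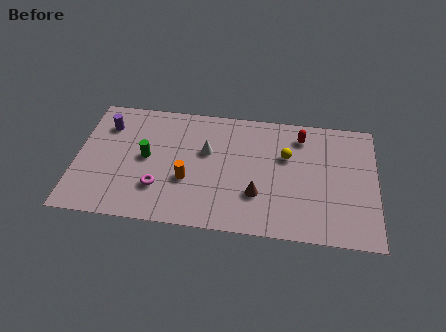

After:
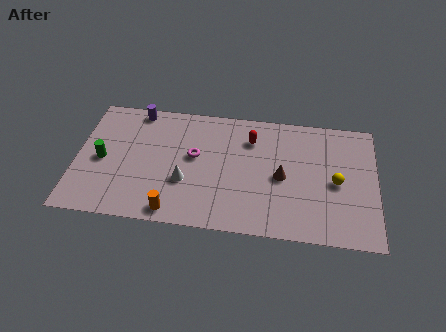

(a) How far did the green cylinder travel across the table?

2.2

The green cylinder was near (3.5, 4.2) before and (1.3, 3.8) after, so it travelled √(2.2² + 0.4²) ≈ 2.2 units.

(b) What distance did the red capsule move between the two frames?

2.5

From (11.2, 6.6) to (8.7, 6.1), the red capsule covered √(2.5² + 0.5²) ≈ 2.5 units.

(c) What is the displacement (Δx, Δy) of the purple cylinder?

(1.5, 1.2)

From the two frames, the purple cylinder sits at roughly (1.4, 6.1) before and (2.9, 7.3) after.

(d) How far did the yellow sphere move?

2.9

The yellow sphere moved from about (10.5, 5.2) to (13.0, 3.8), a distance of √(2.5² + 1.4²) ≈ 2.9.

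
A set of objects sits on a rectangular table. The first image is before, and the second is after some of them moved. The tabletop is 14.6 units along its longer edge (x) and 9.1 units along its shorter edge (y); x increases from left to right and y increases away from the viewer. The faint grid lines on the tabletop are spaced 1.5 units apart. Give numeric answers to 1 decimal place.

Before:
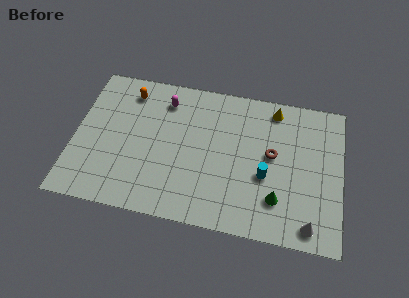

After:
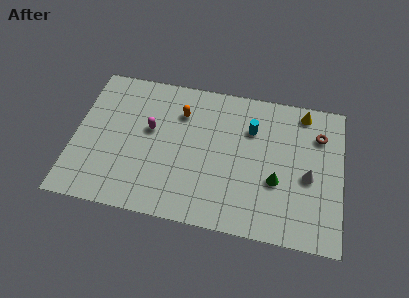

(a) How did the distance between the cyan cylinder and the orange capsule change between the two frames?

-4.7

Before: roughly 8.6 units apart; after: 3.9. That's 4.7 units closer together.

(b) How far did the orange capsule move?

3.0

From (2.8, 7.5) to (5.7, 6.7), the orange capsule covered √(2.9² + 0.8²) ≈ 3.0 units.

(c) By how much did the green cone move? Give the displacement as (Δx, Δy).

(-0.1, 1.1)

The green cone was at about (11.2, 2.3) and moved to about (11.1, 3.4).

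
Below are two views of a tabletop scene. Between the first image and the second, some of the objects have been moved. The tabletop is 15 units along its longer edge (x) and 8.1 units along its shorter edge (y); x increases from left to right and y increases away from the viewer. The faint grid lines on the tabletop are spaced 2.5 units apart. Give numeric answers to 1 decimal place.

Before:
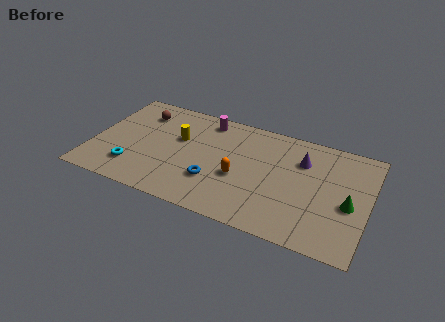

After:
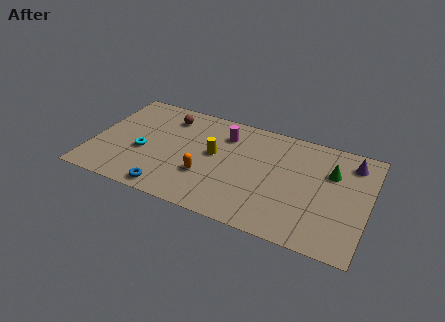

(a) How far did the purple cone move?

2.7

The purple cone was near (11.3, 5.8) before and (13.9, 6.6) after, so it travelled √(2.6² + 0.8²) ≈ 2.7 units.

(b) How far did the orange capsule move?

1.9

The orange capsule moved from about (8.1, 3.3) to (6.3, 2.7), a distance of √(1.8² + 0.6²) ≈ 1.9.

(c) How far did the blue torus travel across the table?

2.8

From (6.8, 2.5) to (4.5, 0.9), the blue torus covered √(2.3² + 1.6²) ≈ 2.8 units.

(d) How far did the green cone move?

2.3

The green cone was near (14.0, 3.5) before and (12.9, 5.5) after, so it travelled √(1.1² + 2.0²) ≈ 2.3 units.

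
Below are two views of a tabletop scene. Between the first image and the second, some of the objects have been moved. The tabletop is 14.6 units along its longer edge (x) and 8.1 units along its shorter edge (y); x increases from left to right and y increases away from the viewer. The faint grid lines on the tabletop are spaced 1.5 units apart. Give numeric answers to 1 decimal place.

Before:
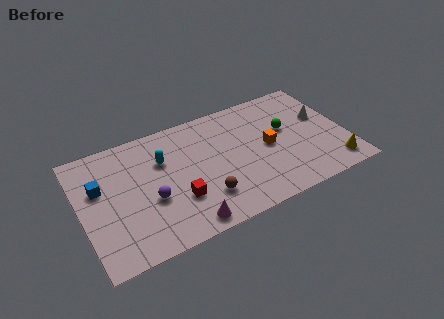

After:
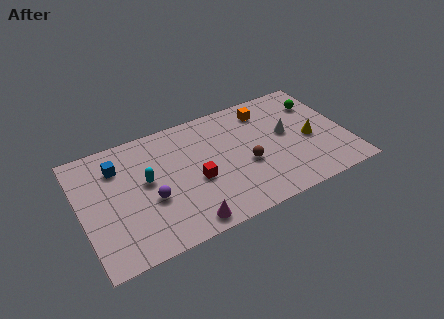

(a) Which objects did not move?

the magenta cone and the purple sphere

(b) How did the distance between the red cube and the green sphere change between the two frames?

+1.0

The distance was about 6.7 in the first image and 7.7 in the second, so they moved 1.0 units further apart.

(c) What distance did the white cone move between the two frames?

2.1

The white cone moved from about (13.5, 4.9) to (11.4, 4.5), a distance of √(2.1² + 0.4²) ≈ 2.1.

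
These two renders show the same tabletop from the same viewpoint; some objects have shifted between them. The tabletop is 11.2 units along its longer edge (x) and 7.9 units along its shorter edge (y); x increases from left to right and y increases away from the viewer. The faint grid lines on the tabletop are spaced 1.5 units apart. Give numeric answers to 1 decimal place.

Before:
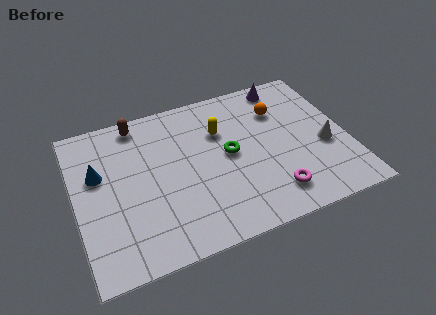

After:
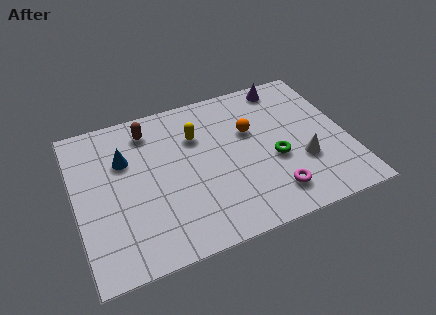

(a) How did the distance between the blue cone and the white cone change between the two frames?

-1.8

They were about 9.4 units apart before and 7.6 after — 1.8 units closer together.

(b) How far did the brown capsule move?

0.6

The brown capsule was near (2.8, 7.0) before and (3.2, 6.5) after, so it travelled √(0.4² + 0.5²) ≈ 0.6 units.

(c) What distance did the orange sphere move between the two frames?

1.5

From (8.6, 5.7) to (7.3, 5.0), the orange sphere covered √(1.3² + 0.7²) ≈ 1.5 units.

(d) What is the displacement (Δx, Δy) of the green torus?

(1.8, -0.9)

From the two frames, the green torus sits at roughly (6.3, 4.1) before and (8.1, 3.2) after.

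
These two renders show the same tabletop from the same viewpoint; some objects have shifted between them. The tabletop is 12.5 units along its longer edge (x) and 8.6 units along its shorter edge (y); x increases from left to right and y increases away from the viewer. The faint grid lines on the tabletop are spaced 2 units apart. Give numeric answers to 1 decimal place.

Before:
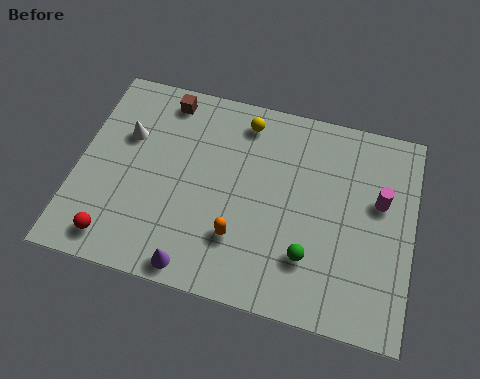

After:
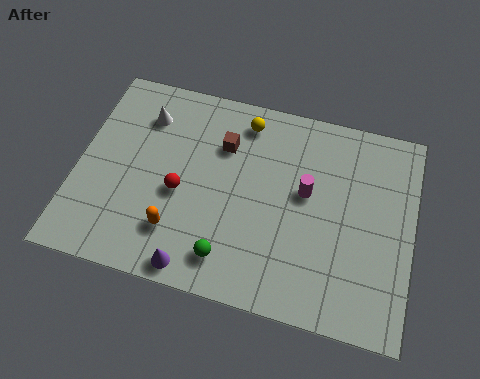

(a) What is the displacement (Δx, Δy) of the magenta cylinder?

(-2.7, -0.3)

The magenta cylinder started near (11.2, 5.2) and ended near (8.5, 4.9).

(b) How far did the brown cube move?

2.7

From (3.0, 7.5) to (5.3, 6.1), the brown cube covered √(2.3² + 1.4²) ≈ 2.7 units.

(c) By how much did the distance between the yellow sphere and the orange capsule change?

+0.7

They were about 4.9 units apart before and 5.6 after — 0.7 units further apart.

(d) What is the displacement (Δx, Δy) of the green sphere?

(-2.9, -0.8)

From the two frames, the green sphere sits at roughly (8.8, 2.3) before and (5.9, 1.5) after.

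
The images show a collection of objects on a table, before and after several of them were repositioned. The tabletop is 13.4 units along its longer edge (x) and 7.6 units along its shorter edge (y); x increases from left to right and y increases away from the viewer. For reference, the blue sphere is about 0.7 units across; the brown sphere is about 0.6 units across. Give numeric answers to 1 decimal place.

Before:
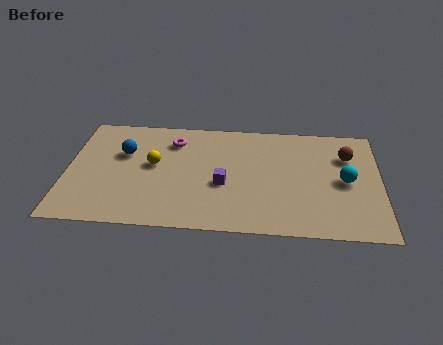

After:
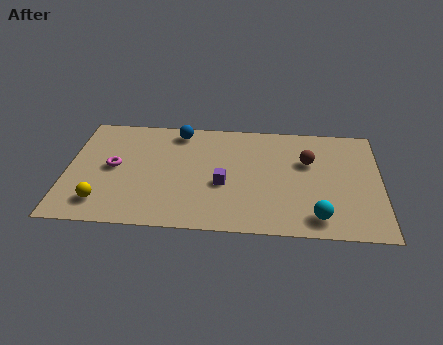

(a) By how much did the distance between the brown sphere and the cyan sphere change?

+2.0

They were about 1.7 units apart before and 3.7 after — 2.0 units further apart.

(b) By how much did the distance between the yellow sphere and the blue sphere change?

+4.5

Before: roughly 1.5 units apart; after: 6.0. That's 4.5 units further apart.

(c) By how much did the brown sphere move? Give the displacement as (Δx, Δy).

(-1.7, -0.5)

From the two frames, the brown sphere sits at roughly (12.0, 5.4) before and (10.3, 4.9) after.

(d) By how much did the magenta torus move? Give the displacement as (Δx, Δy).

(-2.5, -2.0)

From the two frames, the magenta torus sits at roughly (4.5, 5.9) before and (2.0, 3.9) after.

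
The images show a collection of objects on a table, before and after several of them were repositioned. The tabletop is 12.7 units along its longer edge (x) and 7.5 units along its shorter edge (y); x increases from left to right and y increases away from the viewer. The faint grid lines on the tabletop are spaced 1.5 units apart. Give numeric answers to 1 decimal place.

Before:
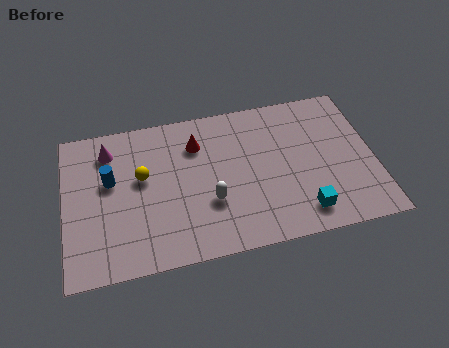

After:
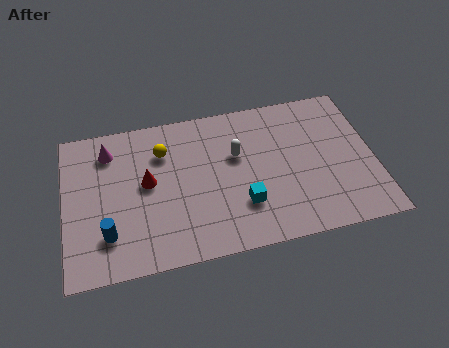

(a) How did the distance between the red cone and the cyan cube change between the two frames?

-1.7

The distance was about 5.9 in the first image and 4.2 in the second, so they moved 1.7 units closer together.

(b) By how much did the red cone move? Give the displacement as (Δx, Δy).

(-2.1, -1.5)

The red cone started near (5.5, 5.6) and ended near (3.4, 4.1).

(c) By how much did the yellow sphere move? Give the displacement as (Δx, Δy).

(0.9, 1.1)

The yellow sphere started near (3.2, 4.4) and ended near (4.1, 5.5).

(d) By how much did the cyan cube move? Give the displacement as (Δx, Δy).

(-2.4, 0.9)

The cyan cube started near (9.6, 1.3) and ended near (7.2, 2.2).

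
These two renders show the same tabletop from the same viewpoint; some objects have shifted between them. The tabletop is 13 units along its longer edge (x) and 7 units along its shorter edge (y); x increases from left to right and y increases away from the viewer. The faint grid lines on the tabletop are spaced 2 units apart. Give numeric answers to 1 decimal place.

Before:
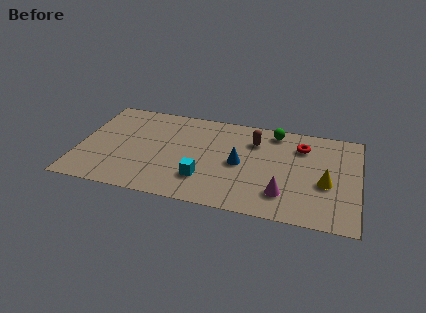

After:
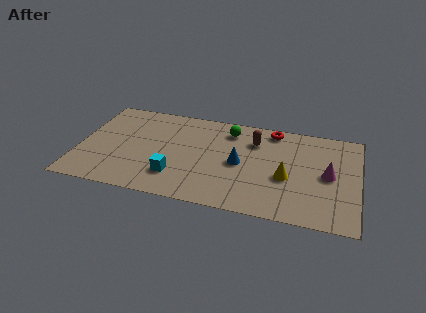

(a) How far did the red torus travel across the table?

1.7

The red torus moved from about (10.3, 5.3) to (8.9, 6.2), a distance of √(1.4² + 0.9²) ≈ 1.7.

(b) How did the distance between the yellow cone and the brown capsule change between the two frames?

-1.3

The distance was about 4.1 in the first image and 2.8 in the second, so they moved 1.3 units closer together.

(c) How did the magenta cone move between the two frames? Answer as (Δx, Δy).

(2.0, 1.8)

The magenta cone started near (9.6, 1.7) and ended near (11.6, 3.5).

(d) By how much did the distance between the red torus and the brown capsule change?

-0.9

The distance was about 2.2 in the first image and 1.3 in the second, so they moved 0.9 units closer together.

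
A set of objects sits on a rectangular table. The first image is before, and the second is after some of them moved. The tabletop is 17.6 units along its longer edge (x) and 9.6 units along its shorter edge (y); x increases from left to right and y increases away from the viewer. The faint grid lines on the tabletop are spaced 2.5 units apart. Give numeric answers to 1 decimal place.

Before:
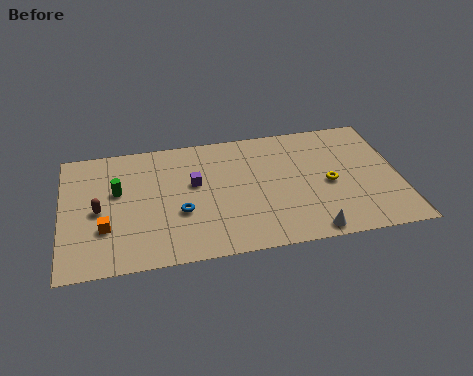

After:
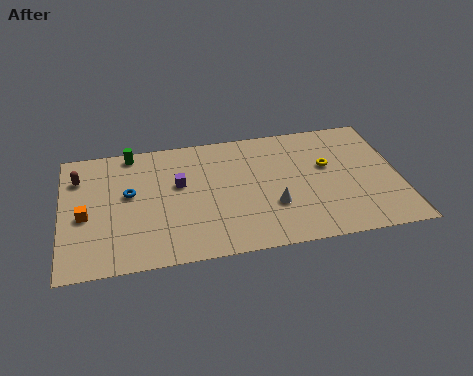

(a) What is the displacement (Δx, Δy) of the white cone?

(-1.8, 2.3)

The white cone was at about (12.7, 0.9) and moved to about (10.9, 3.2).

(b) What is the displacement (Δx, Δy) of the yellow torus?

(0.0, 1.4)

The yellow torus was at about (13.9, 4.4) and moved to about (13.9, 5.8).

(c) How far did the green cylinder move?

3.0

The green cylinder was near (2.9, 5.8) before and (3.7, 8.7) after, so it travelled √(0.8² + 2.9²) ≈ 3.0 units.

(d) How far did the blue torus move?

3.2

The blue torus was near (6.1, 3.6) before and (3.5, 5.5) after, so it travelled √(2.6² + 1.9²) ≈ 3.2 units.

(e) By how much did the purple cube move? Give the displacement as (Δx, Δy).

(-0.8, 0.1)

From the two frames, the purple cube sits at roughly (6.9, 5.7) before and (6.1, 5.8) after.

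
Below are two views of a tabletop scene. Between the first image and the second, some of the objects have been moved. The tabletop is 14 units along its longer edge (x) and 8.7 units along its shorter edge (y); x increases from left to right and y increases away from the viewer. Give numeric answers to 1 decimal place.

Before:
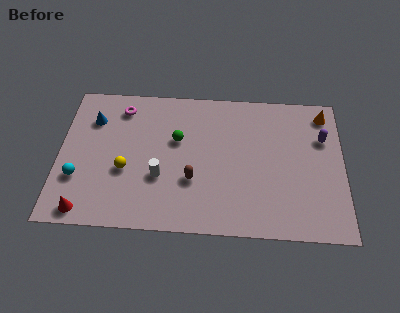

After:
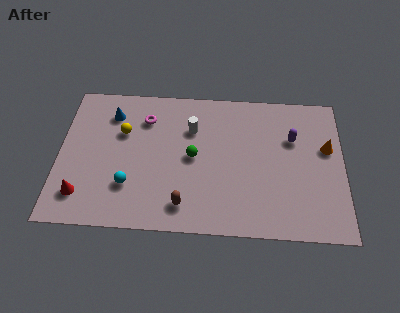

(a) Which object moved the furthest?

the white cylinder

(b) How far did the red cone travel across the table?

0.9

From (1.4, 0.9) to (1.2, 1.8), the red cone covered √(0.2² + 0.9²) ≈ 0.9 units.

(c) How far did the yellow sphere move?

2.3

From (3.3, 3.4) to (3.1, 5.7), the yellow sphere covered √(0.2² + 2.3²) ≈ 2.3 units.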